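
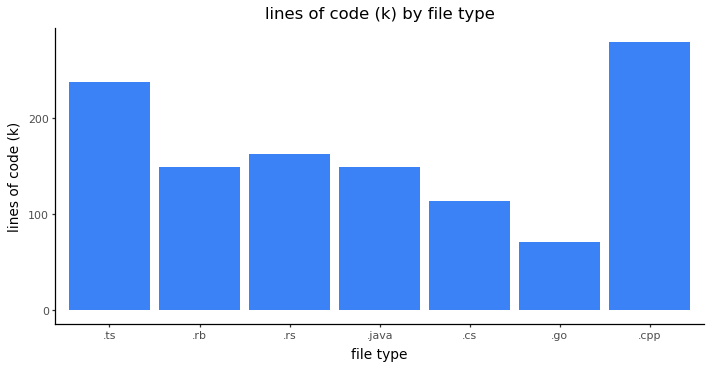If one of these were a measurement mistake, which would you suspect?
.cpp

.cpp ≈ 275; the rest sit between ≈ 75 and ≈ 250.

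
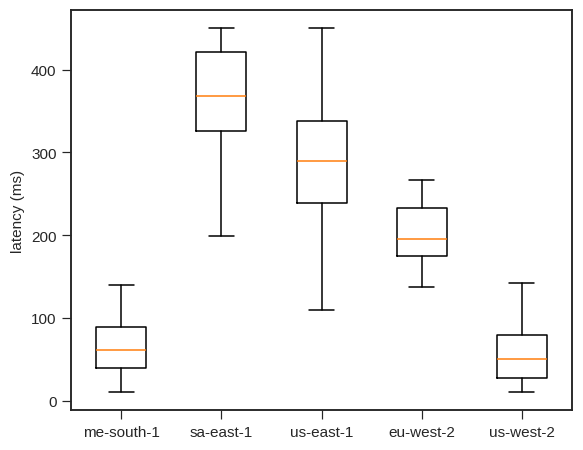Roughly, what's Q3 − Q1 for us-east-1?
≈ 100

Q3 ≈ 350, Q1 ≈ 250; IQR ≈ 100.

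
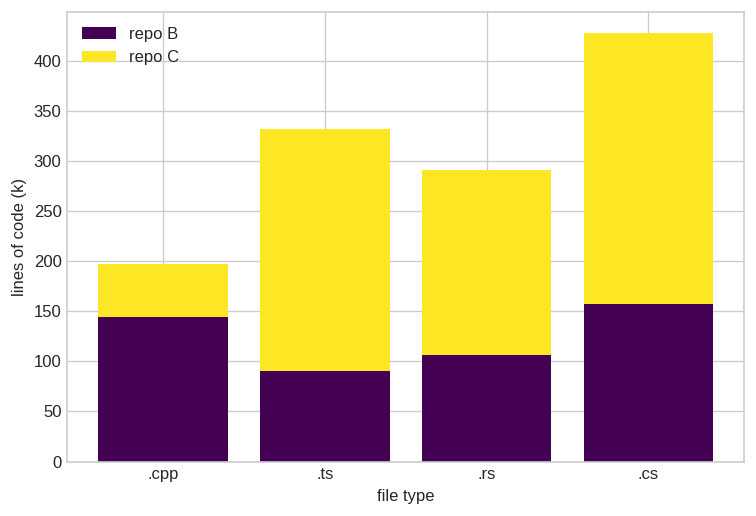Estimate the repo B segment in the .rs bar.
≈ 100

repo B top ≈ 100, bottom ≈ 0; segment ≈ 100.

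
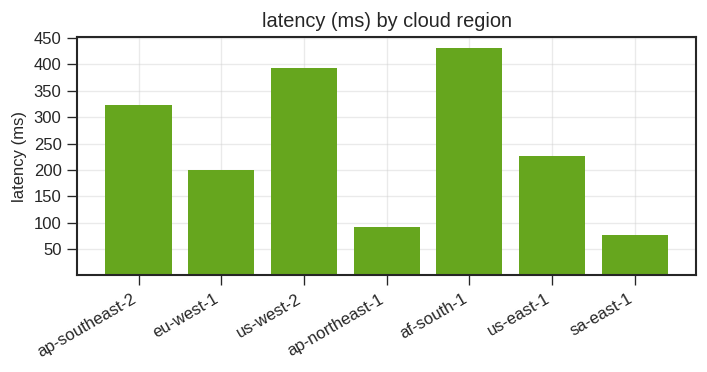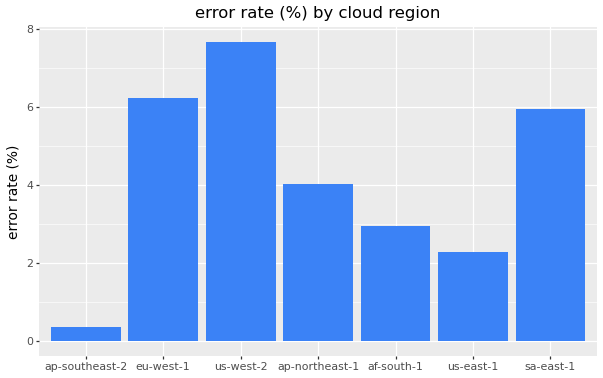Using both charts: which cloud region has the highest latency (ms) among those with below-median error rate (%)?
af-south-1

Chart 2 median error rate (%) ≈ 4; below-median cloud regions: ap-southeast-2, af-south-1, us-east-1. Among those, af-south-1 has the highest latency (ms) (≈ 450).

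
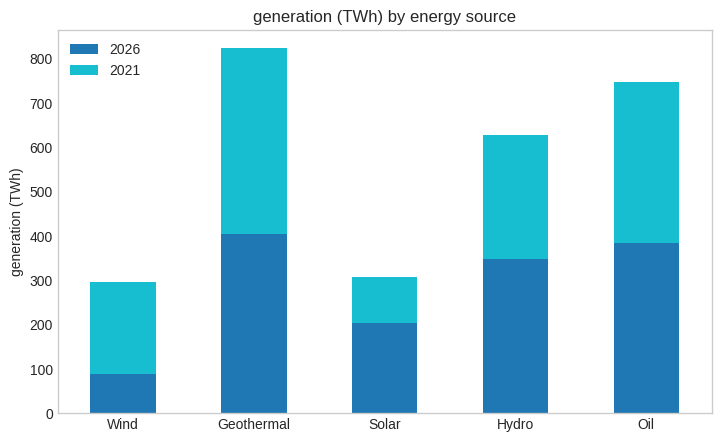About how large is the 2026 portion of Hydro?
≈ 300

2026 top ≈ 300, bottom ≈ 0; segment ≈ 300.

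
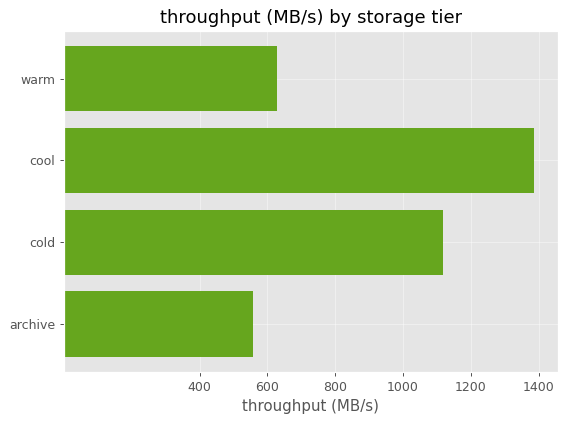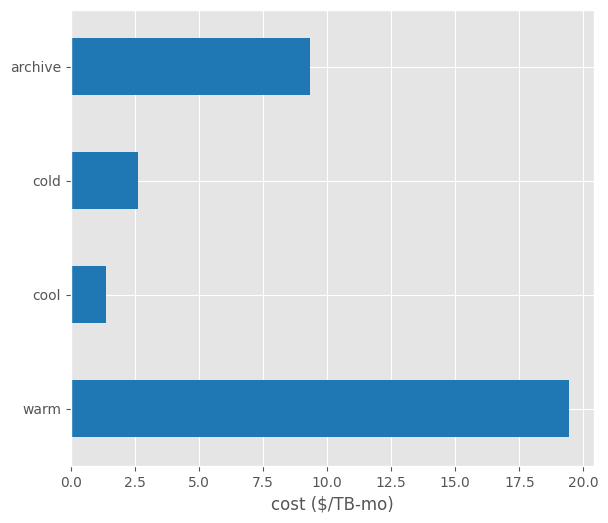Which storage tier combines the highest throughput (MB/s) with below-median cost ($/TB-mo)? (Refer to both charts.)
Chart 2 median cost ($/TB-mo) ≈ 6; below-median storage tiers: cool, cold. Among those, cool has the highest throughput (MB/s) (≈ 1400).

cool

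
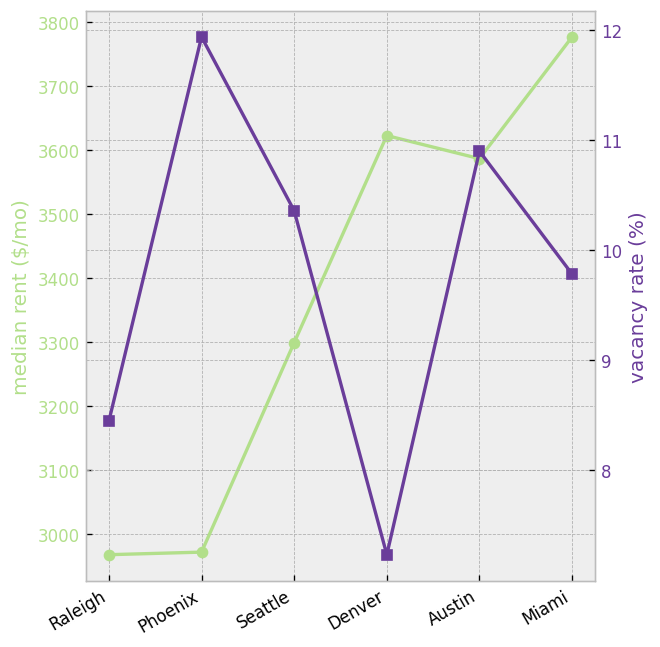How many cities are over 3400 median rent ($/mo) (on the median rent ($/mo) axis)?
Above 3400: Denver, Austin, Miami.

3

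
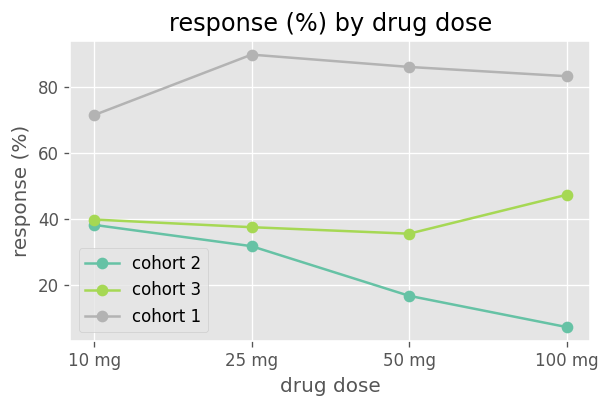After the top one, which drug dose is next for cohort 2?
25 mg

Top 3 for cohort 2: 10 mg ≈ 40, 25 mg ≈ 30, 50 mg ≈ 20.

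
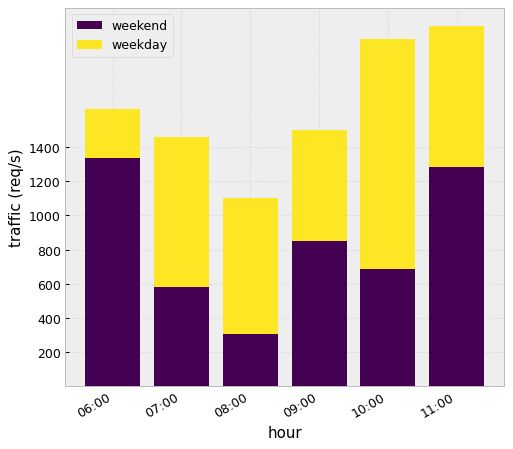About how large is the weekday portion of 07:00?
≈ 800

weekday top ≈ 1400, bottom ≈ 600; segment ≈ 800.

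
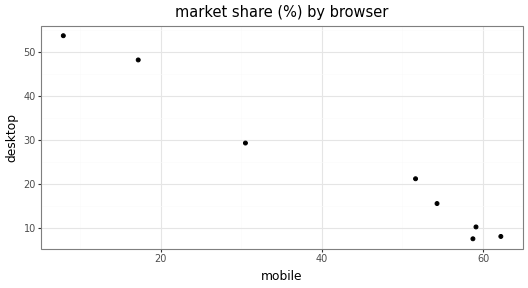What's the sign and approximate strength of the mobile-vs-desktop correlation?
negative, strong

Points are negatively correlated; strong (|r| ≈ 1.0).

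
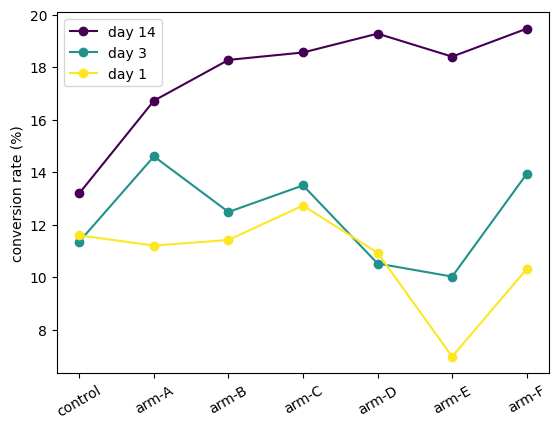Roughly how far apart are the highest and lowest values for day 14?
≈ 6

Max arm-F ≈ 20, min control ≈ 14; range ≈ 6.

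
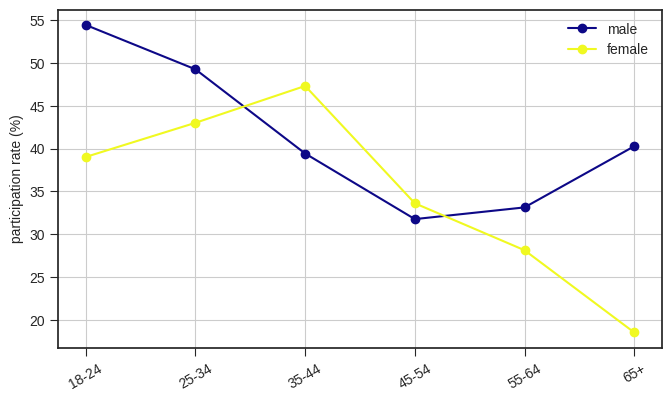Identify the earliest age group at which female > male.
25-34: female ≈ 45 vs male ≈ 50 (not yet); 35-44: female ≈ 45 vs male ≈ 40 (first crossover).

35-44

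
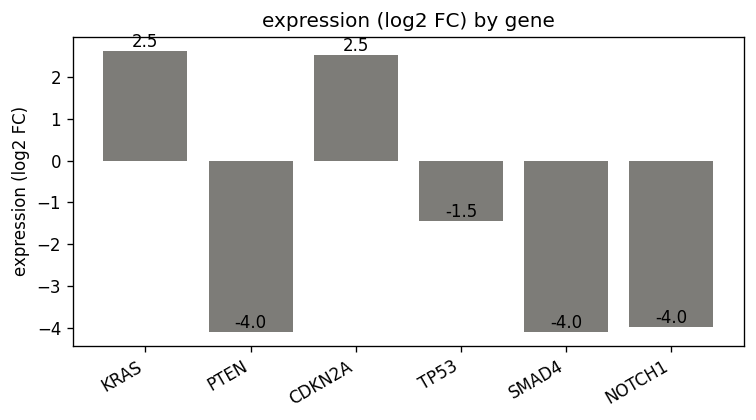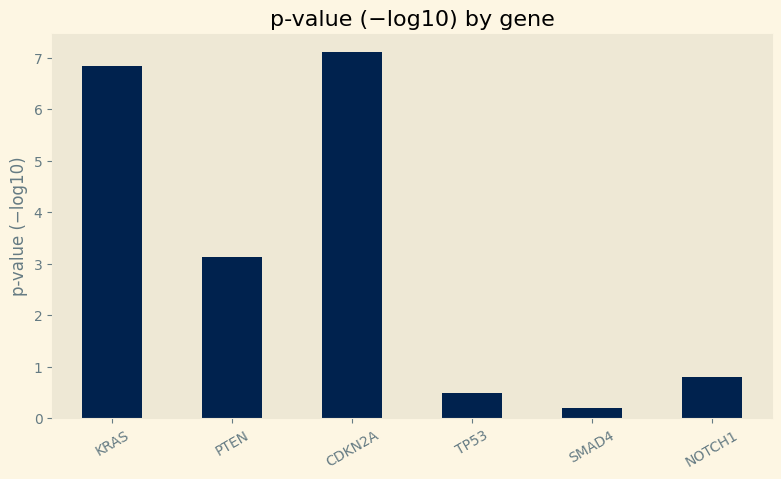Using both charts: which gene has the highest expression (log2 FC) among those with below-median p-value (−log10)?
TP53

Chart 2 median p-value (−log10) ≈ 2; below-median genes: TP53, SMAD4, NOTCH1. Among those, TP53 has the highest expression (log2 FC) (≈ -1.5).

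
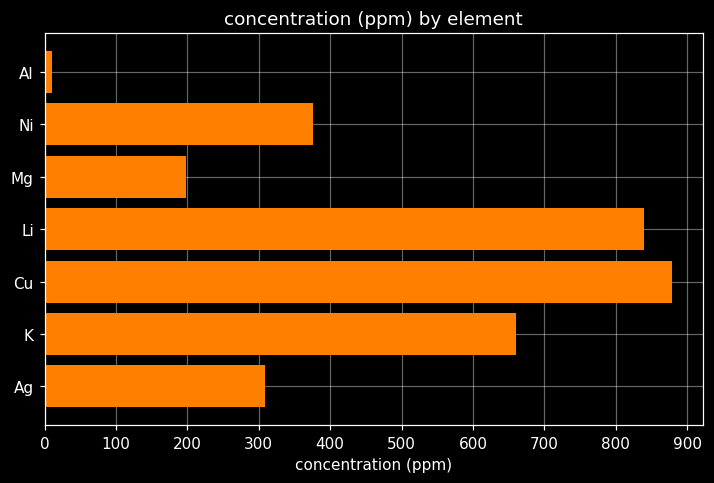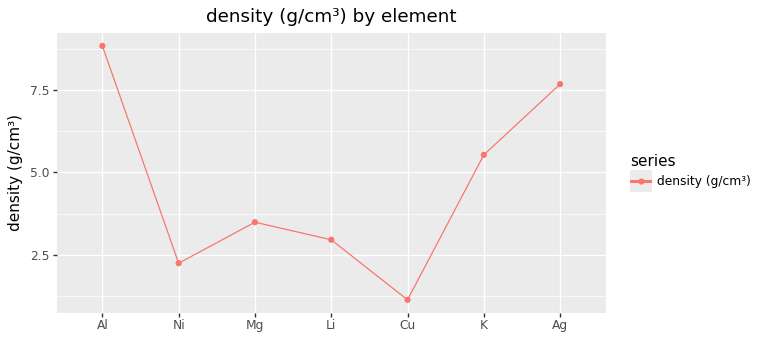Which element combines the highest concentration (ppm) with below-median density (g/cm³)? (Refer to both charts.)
Cu

Chart 2 median density (g/cm³) ≈ 3; below-median elements: Ni, Li, Cu. Among those, Cu has the highest concentration (ppm) (≈ 900).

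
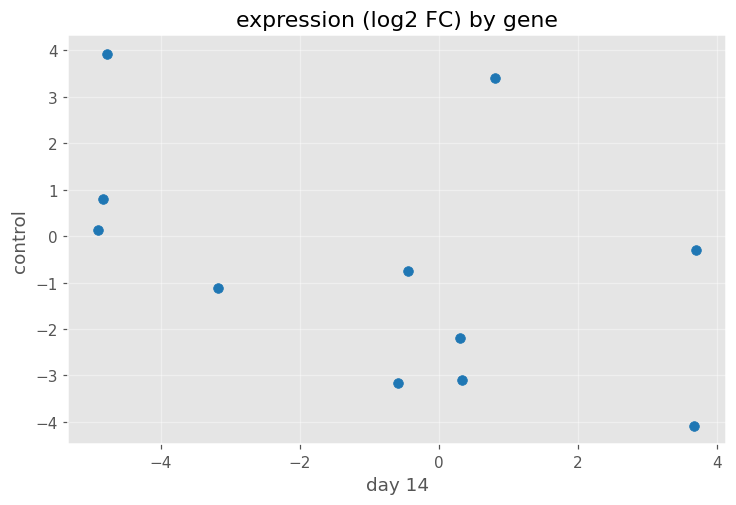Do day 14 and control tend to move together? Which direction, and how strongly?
Points are negatively correlated; moderate (|r| ≈ 0.5).

negative, moderate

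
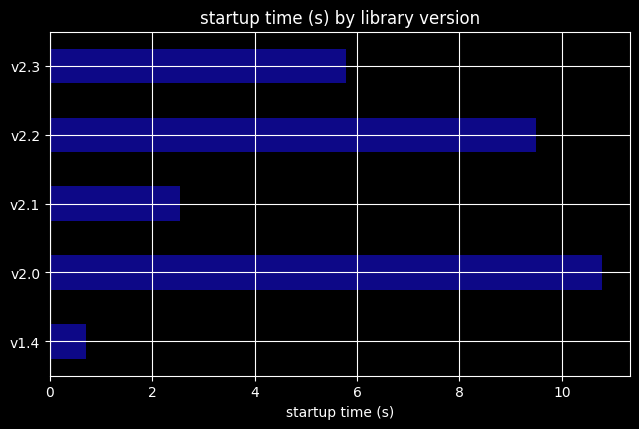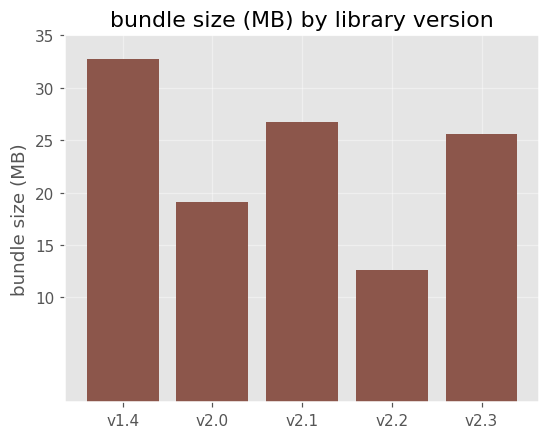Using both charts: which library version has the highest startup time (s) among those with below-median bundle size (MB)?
Chart 2 median bundle size (MB) ≈ 25; below-median library versions: v2.0, v2.2. Among those, v2.0 has the highest startup time (s) (≈ 11).

v2.0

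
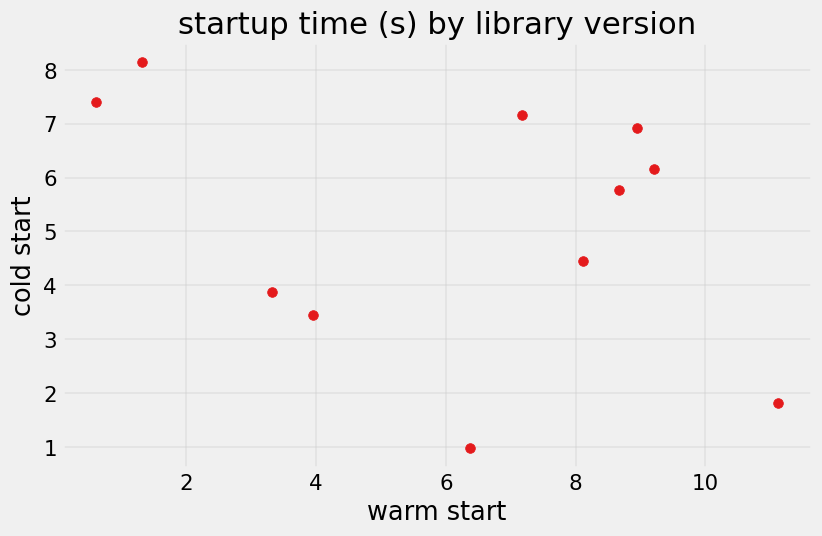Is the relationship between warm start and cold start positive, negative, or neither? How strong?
Points are negatively correlated; weak (|r| ≈ 0.3).

negative, weak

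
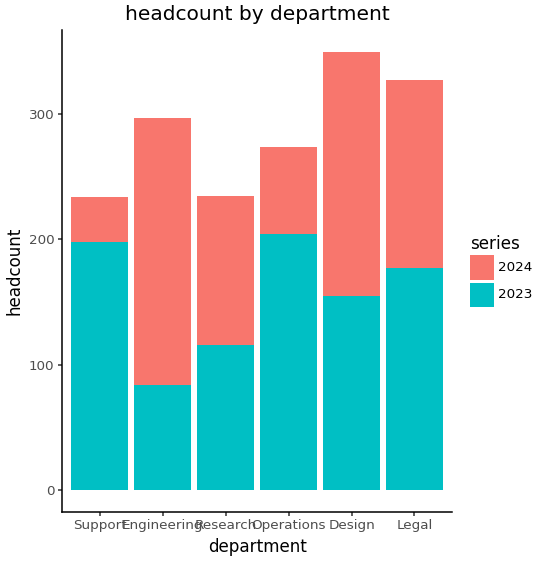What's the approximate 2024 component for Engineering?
2024 top ≈ 300, bottom ≈ 100; segment ≈ 200.

≈ 200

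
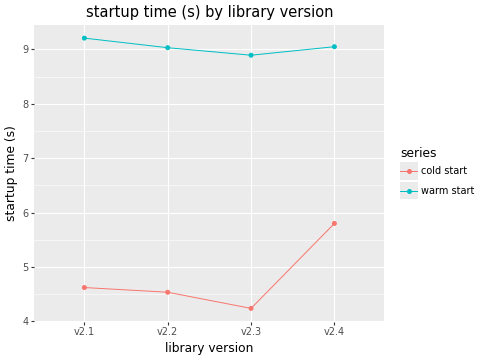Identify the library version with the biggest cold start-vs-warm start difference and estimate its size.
v2.3: cold start ≈ 4.0, warm start ≈ 9.0 → gap ≈ 5.0. Next-largest (v2.1) is only ≈ 4.5.

v2.3, ≈ 5.0 s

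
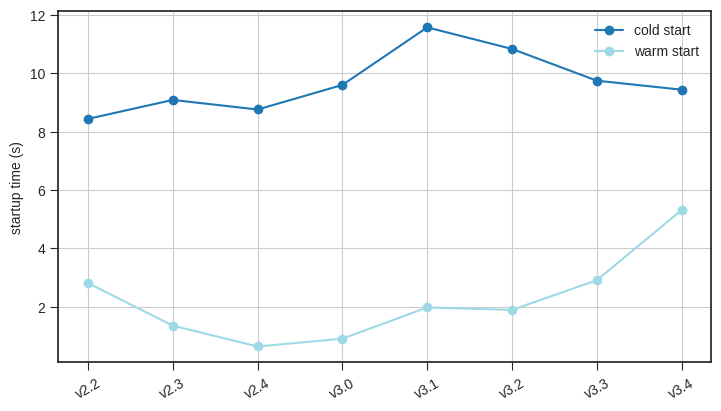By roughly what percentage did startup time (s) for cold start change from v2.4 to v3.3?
≈ +11.1%

v2.4 ≈ 9, v3.3 ≈ 10; (10 − 9) / 9 ≈ +11.1%.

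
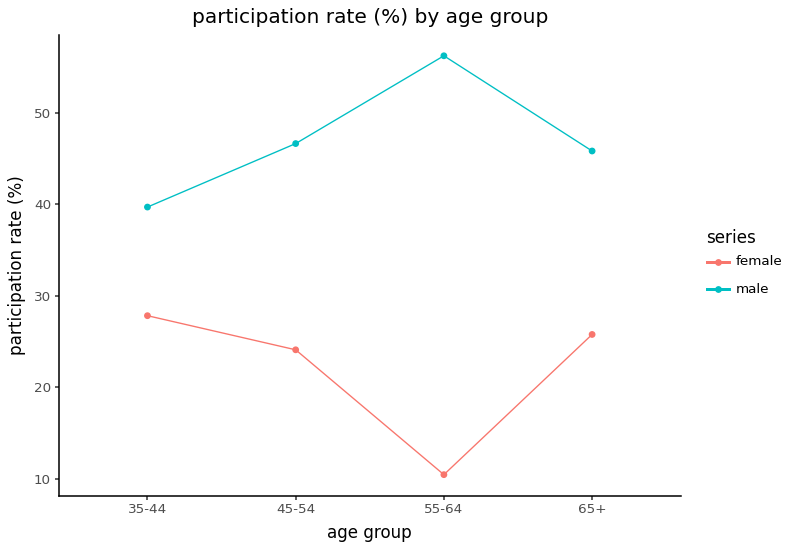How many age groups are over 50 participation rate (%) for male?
1

Above 50: 55-64.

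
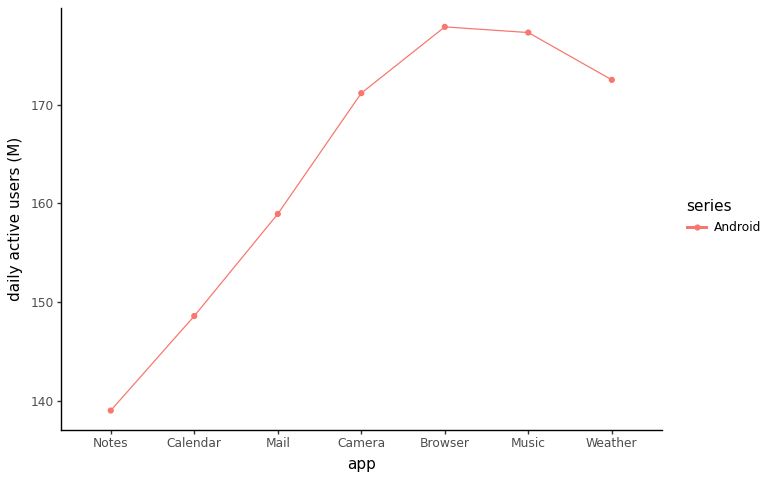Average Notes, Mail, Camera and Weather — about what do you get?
(140 + 160 + 170 + 175) / 4 ≈ 161.

≈ 161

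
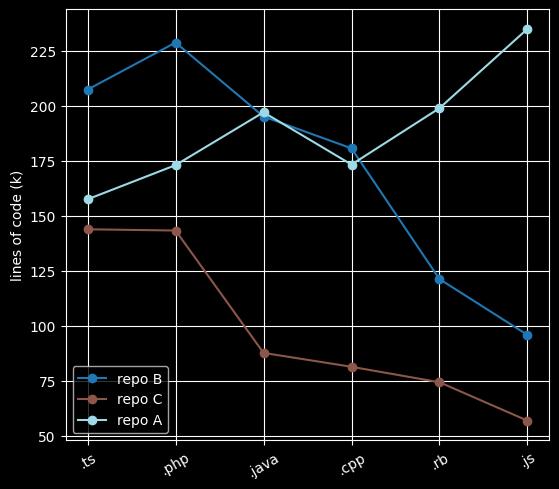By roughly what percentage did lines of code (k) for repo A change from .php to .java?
.php ≈ 180, .java ≈ 200; (200 − 180) / 180 ≈ +11.1%.

≈ +11.1%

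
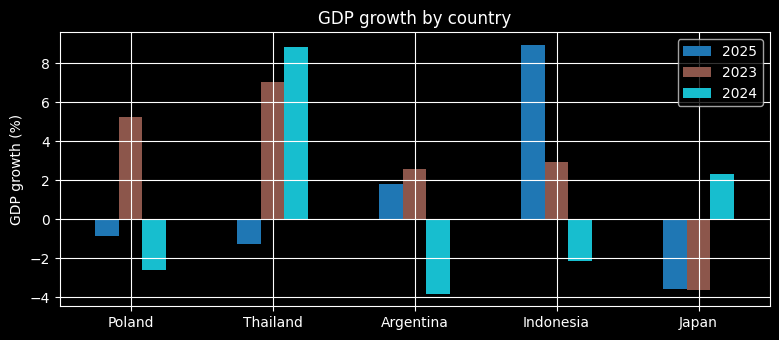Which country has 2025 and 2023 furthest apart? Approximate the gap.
Thailand: 2025 ≈ -2, 2023 ≈ 8 → gap ≈ 10. Next-largest (Poland) is only ≈ 6.

Thailand, ≈ 10 %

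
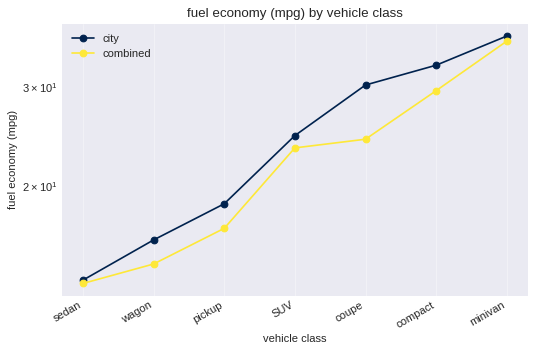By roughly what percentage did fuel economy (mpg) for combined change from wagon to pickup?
≈ +14.3%

wagon ≈ 14, pickup ≈ 16; (16 − 14) / 14 ≈ +14.3%.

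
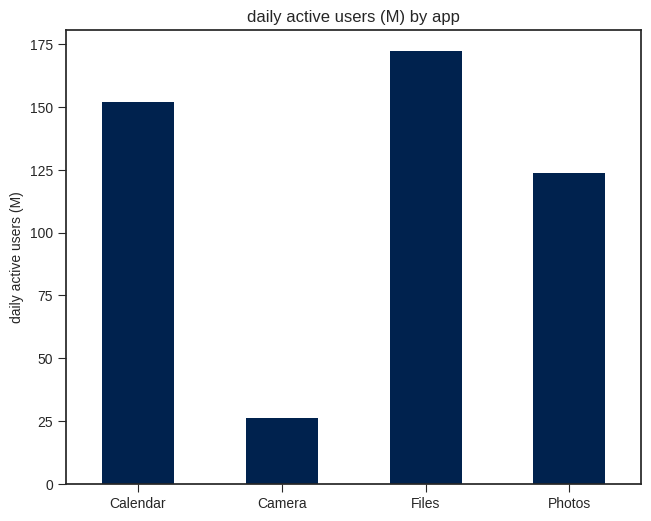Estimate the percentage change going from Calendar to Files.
Calendar ≈ 160, Files ≈ 180; (180 − 160) / 160 ≈ +12.5%.

≈ +12.5%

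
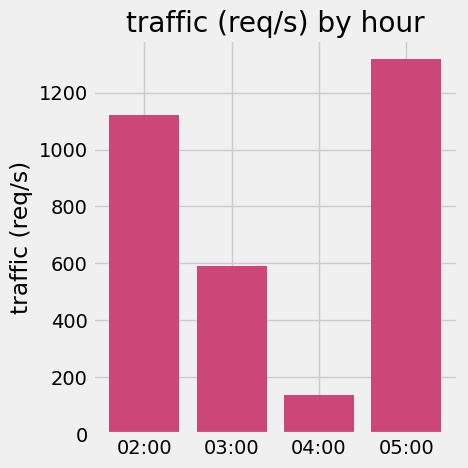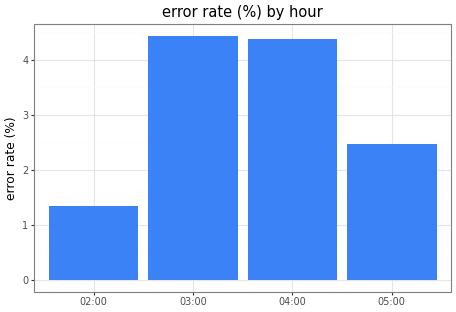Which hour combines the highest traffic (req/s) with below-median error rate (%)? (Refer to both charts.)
05:00

Chart 2 median error rate (%) ≈ 3.5; below-median hours: 02:00, 05:00. Among those, 05:00 has the highest traffic (req/s) (≈ 1400).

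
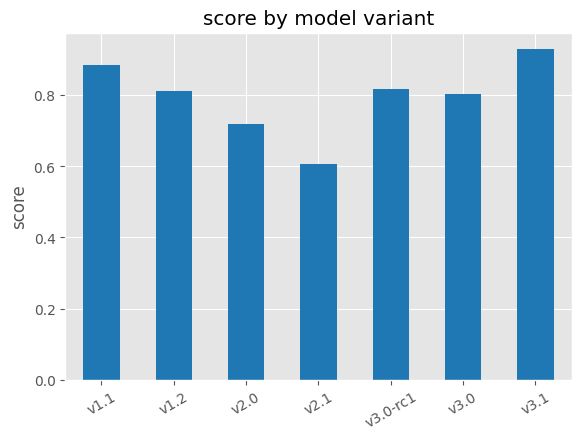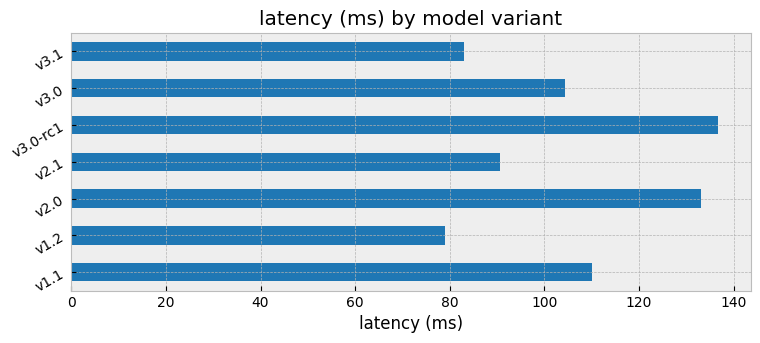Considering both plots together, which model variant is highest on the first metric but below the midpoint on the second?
Chart 2 median latency (ms) ≈ 100; below-median model variants: v1.2, v2.1, v3.1. Among those, v3.1 has the highest score (≈ 0.9).

v3.1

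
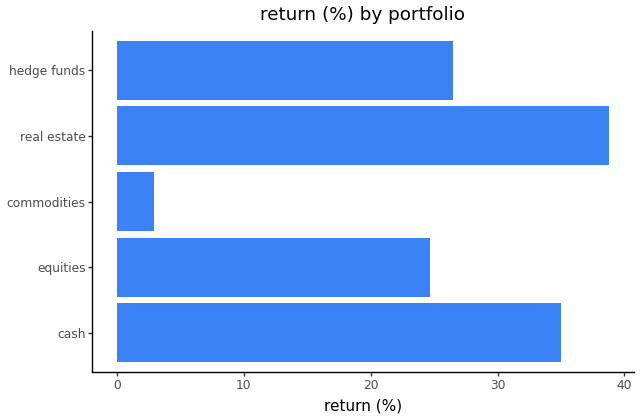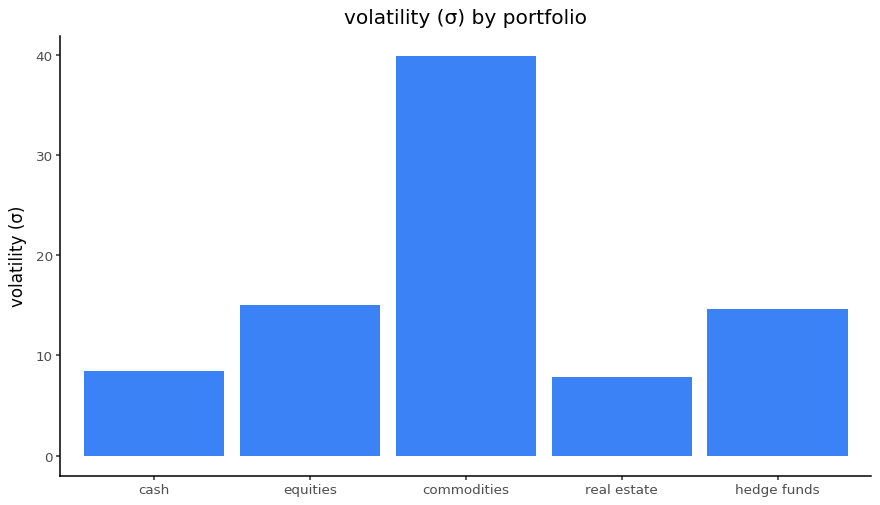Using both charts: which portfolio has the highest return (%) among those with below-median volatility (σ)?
Chart 2 median volatility (σ) ≈ 15; below-median portfolios: cash, real estate. Among those, real estate has the highest return (%) (≈ 40).

real estate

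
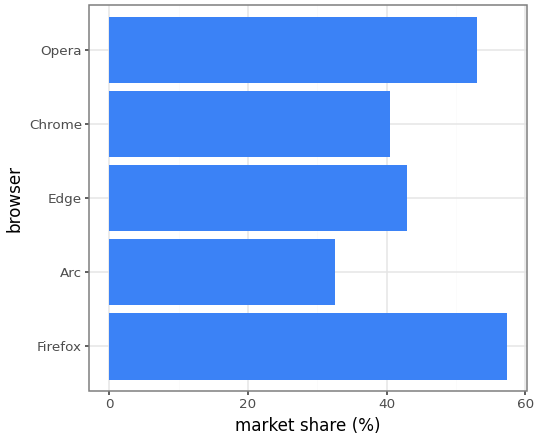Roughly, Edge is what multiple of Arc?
Edge ≈ 45, Arc ≈ 35; 45/35 ≈ 1.29.

≈ 1.29×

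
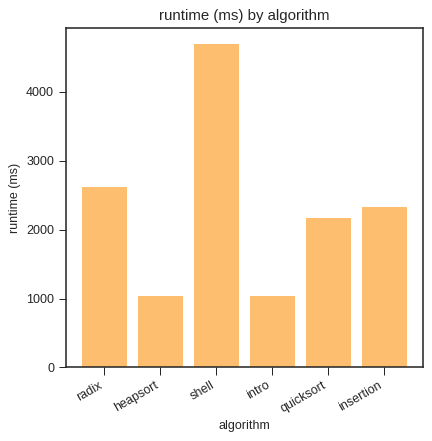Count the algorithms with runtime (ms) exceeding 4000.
Above 4000: shell.

1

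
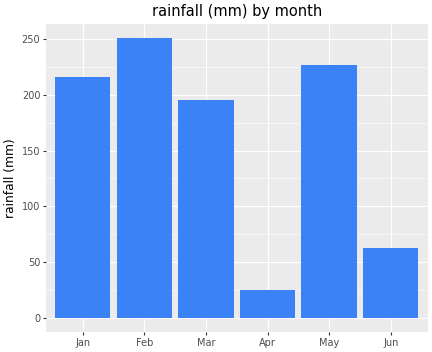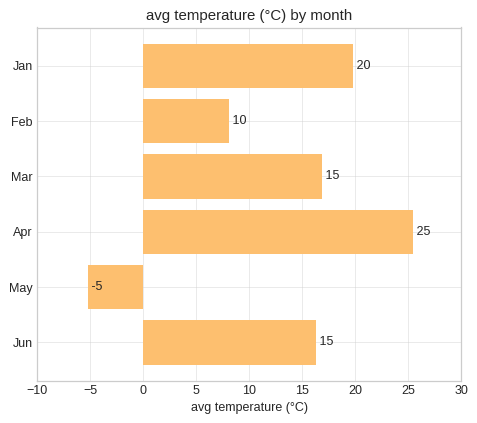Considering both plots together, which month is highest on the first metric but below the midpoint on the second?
Chart 2 median avg temperature (°C) ≈ 15; below-median months: Feb, May, Jun. Among those, Feb has the highest rainfall (mm) (≈ 250).

Feb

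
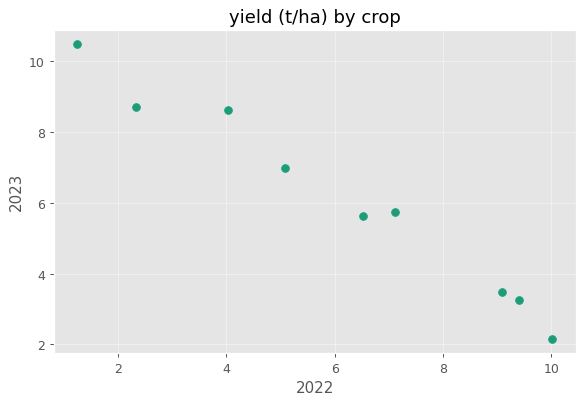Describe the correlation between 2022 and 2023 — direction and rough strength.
negative, strong

Points are negatively correlated; strong (|r| ≈ 1.0).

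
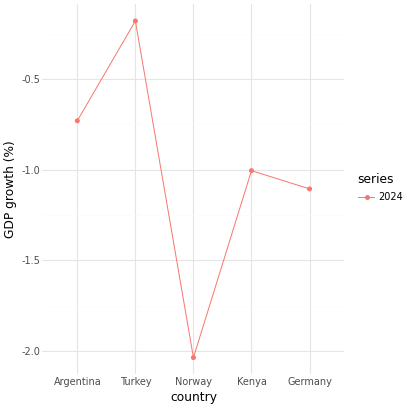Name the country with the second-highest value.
Argentina

Top 3: Turkey ≈ -0.2, Argentina ≈ -0.8, Kenya ≈ -1.0.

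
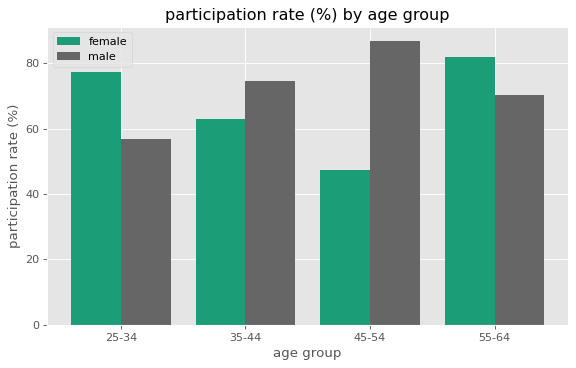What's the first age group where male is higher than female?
35-44

25-34: male ≈ 60 vs female ≈ 80 (not yet); 35-44: male ≈ 70 vs female ≈ 60 (first crossover).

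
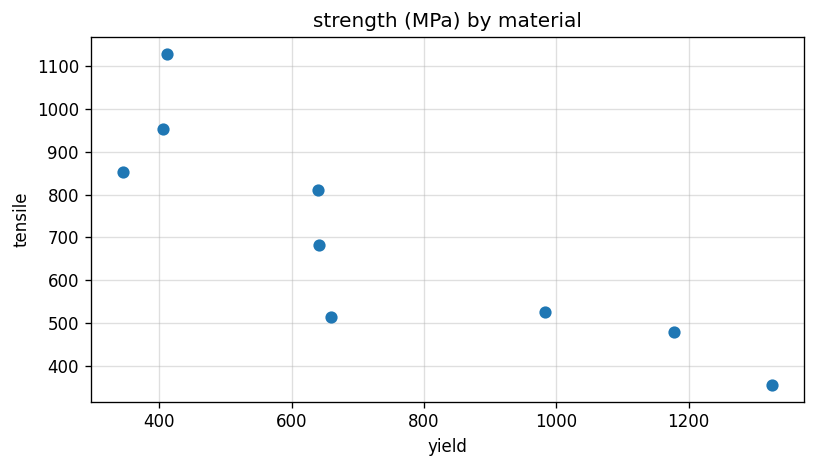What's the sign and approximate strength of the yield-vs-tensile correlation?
negative, strong

Points are negatively correlated; strong (|r| ≈ 0.9).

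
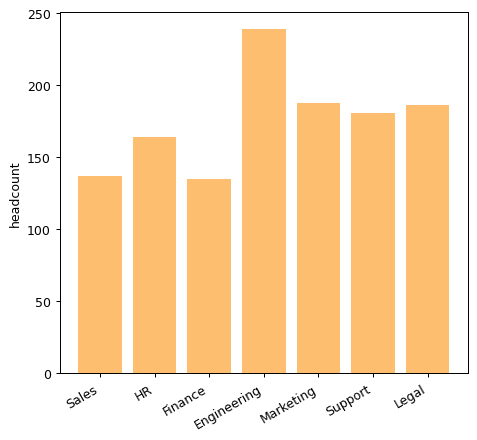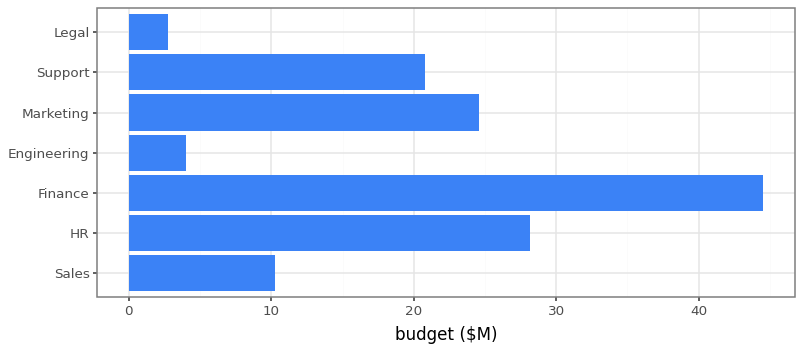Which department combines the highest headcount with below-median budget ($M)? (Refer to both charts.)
Chart 2 median budget ($M) ≈ 20; below-median departments: Sales, Engineering, Legal. Among those, Engineering has the highest headcount (≈ 250).

Engineering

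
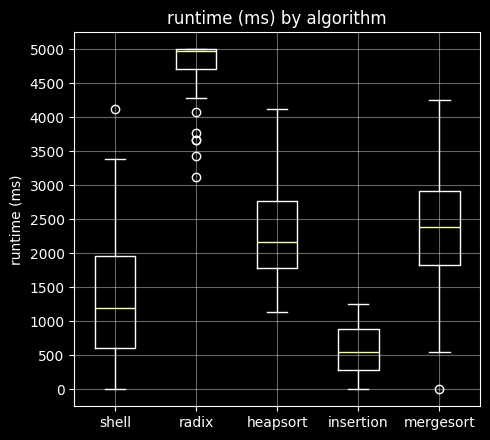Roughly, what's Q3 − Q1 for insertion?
Q3 ≈ 1000, Q1 ≈ 500; IQR ≈ 500.

≈ 500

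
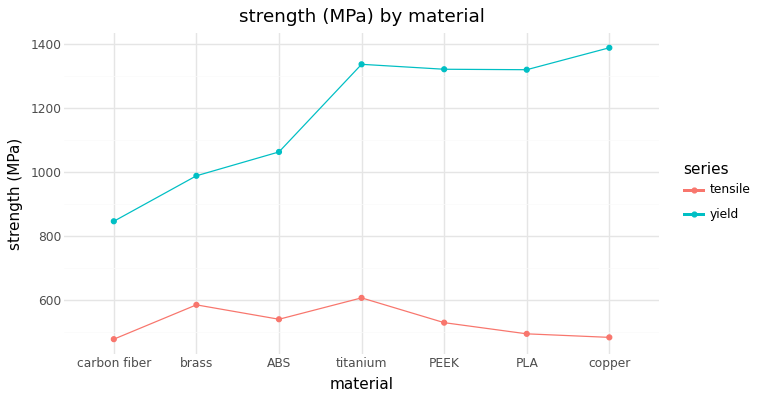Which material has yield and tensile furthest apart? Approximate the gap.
copper: yield ≈ 1400, tensile ≈ 500 → gap ≈ 900. Next-largest (PLA) is only ≈ 800.

copper, ≈ 900 MPa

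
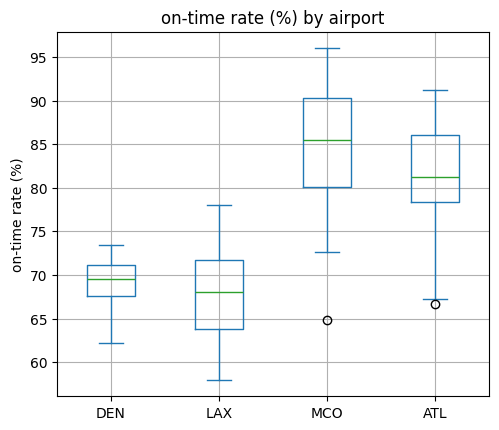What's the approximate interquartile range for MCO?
≈ 10

Q3 ≈ 90, Q1 ≈ 80; IQR ≈ 10.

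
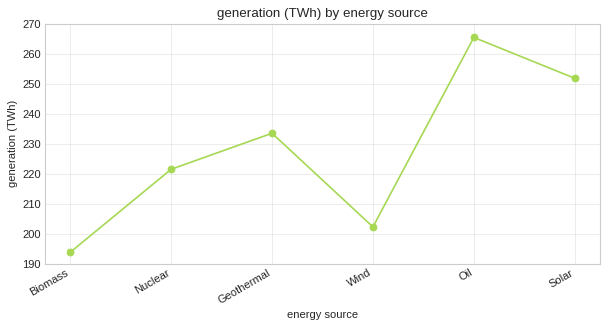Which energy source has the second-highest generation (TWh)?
Top 3: Oil ≈ 270, Solar ≈ 250, Geothermal ≈ 230.

Solar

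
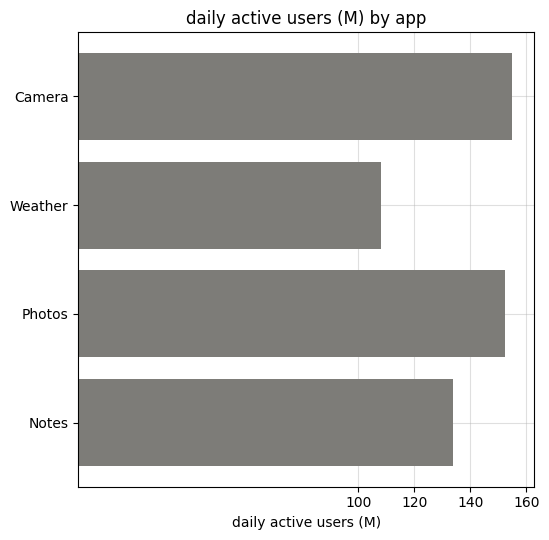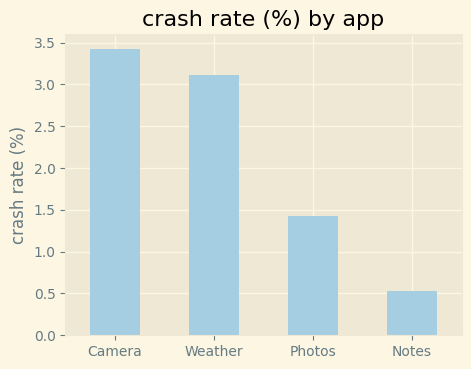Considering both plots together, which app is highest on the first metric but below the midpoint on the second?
Chart 2 median crash rate (%) ≈ 2.5; below-median apps: Photos, Notes. Among those, Photos has the highest daily active users (M) (≈ 160).

Photos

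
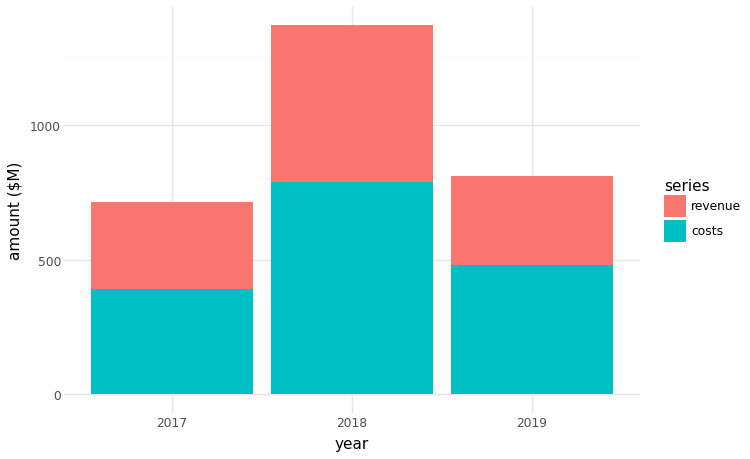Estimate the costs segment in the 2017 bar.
≈ 400

costs top ≈ 400, bottom ≈ 0; segment ≈ 400.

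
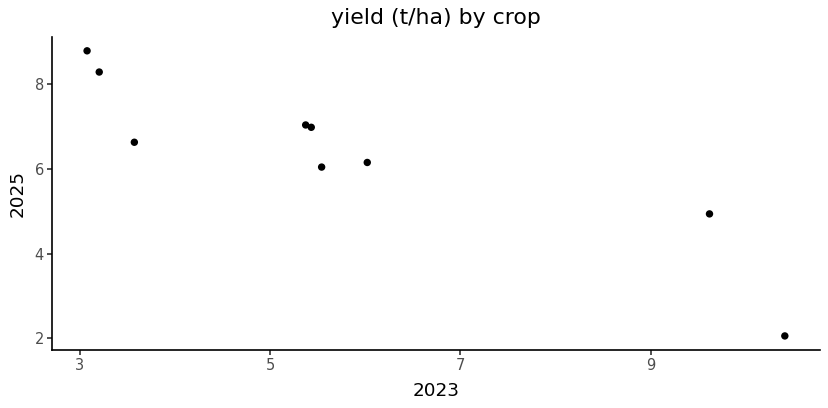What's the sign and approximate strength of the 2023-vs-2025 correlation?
negative, strong

Points are negatively correlated; strong (|r| ≈ 0.9).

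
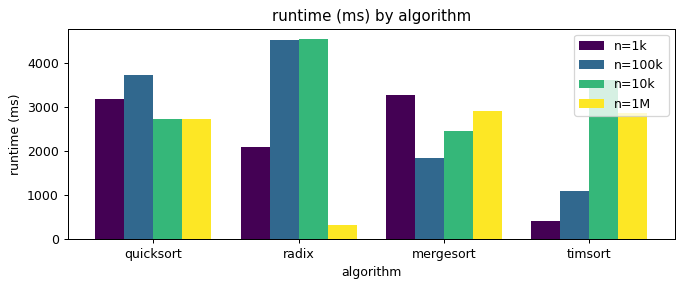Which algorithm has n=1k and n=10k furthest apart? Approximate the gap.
timsort: n=1k ≈ 500, n=10k ≈ 3500 → gap ≈ 3000. Next-largest (radix) is only ≈ 2500.

timsort, ≈ 3000 ms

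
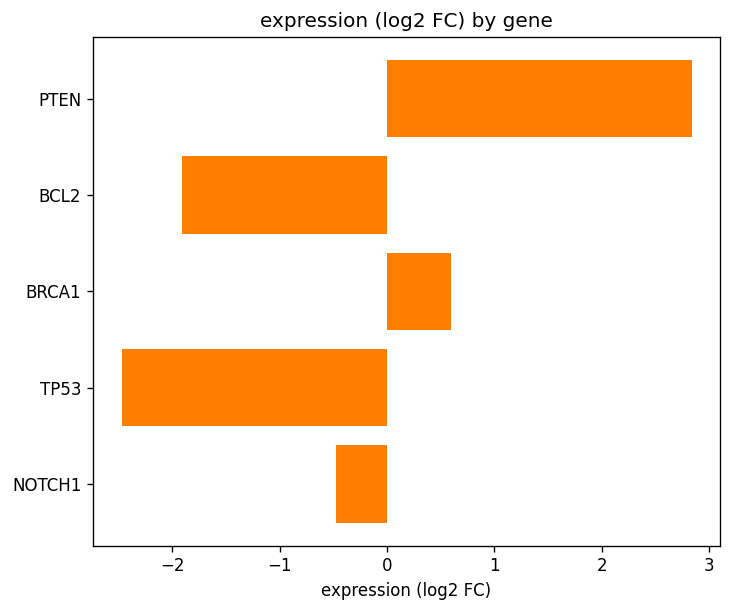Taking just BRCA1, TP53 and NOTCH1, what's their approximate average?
≈ -0.83

(0.5 + -2.5 + -0.5) / 3 ≈ -0.83.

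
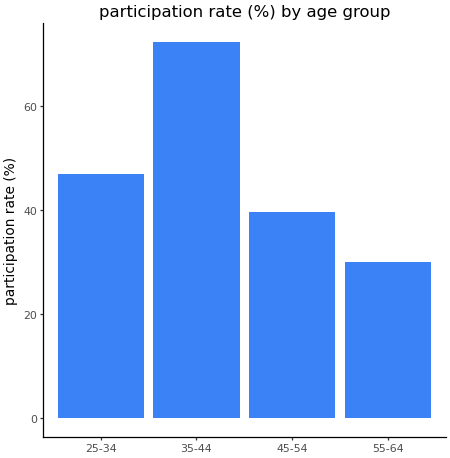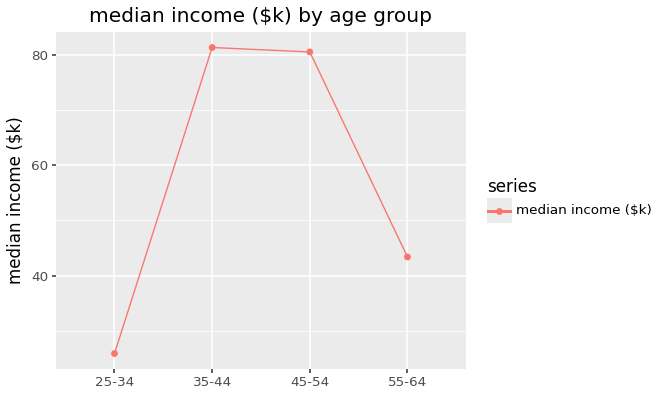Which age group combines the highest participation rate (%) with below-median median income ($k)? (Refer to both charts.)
25-34

Chart 2 median median income ($k) ≈ 60; below-median age groups: 25-34, 55-64. Among those, 25-34 has the highest participation rate (%) (≈ 50).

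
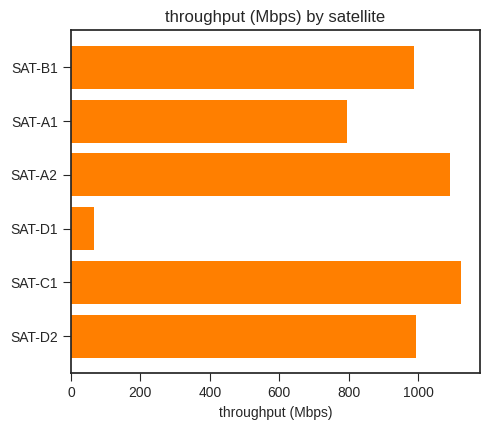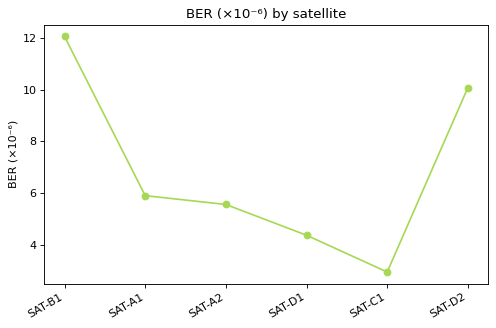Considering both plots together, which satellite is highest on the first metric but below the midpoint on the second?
SAT-C1

Chart 2 median BER (×10⁻⁶) ≈ 6; below-median satellites: SAT-A2, SAT-D1, SAT-C1. Among those, SAT-C1 has the highest throughput (Mbps) (≈ 1200).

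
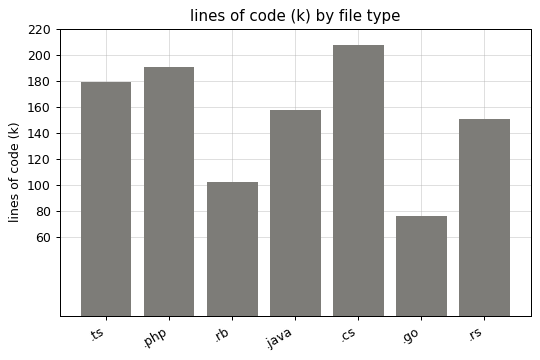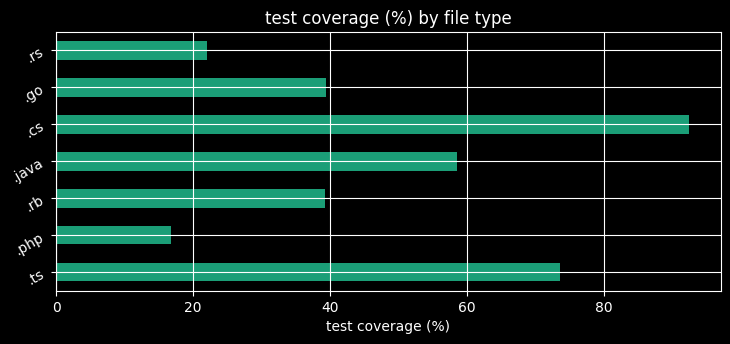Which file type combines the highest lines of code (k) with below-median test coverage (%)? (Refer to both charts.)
Chart 2 median test coverage (%) ≈ 40; below-median file types: .php, .rb, .rs. Among those, .php has the highest lines of code (k) (≈ 200).

.php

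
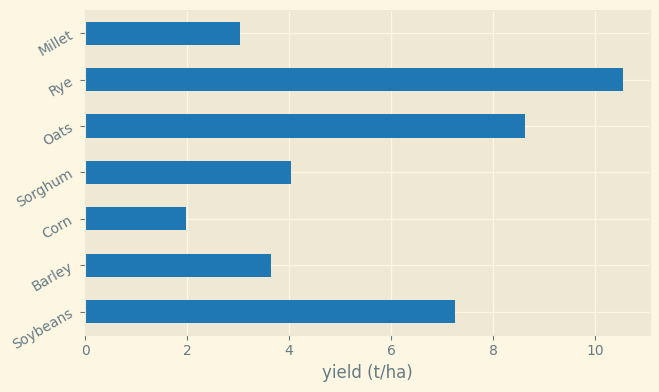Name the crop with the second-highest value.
Top 3: Rye ≈ 11, Oats ≈ 9, Soybeans ≈ 7.

Oats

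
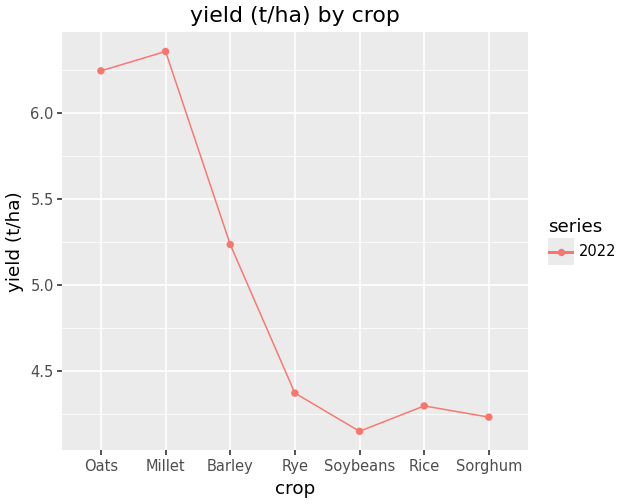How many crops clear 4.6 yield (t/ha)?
3

Above 4.6: Oats, Millet, Barley.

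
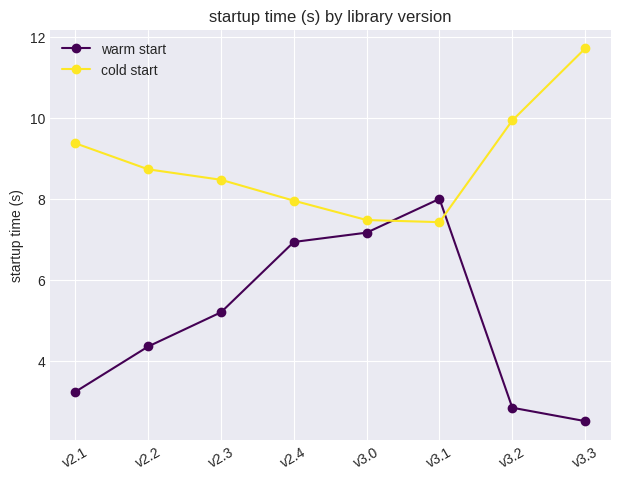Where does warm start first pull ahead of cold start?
v3.1

v3.0: warm start ≈ 7 vs cold start ≈ 7 (not yet); v3.1: warm start ≈ 8 vs cold start ≈ 7 (first crossover).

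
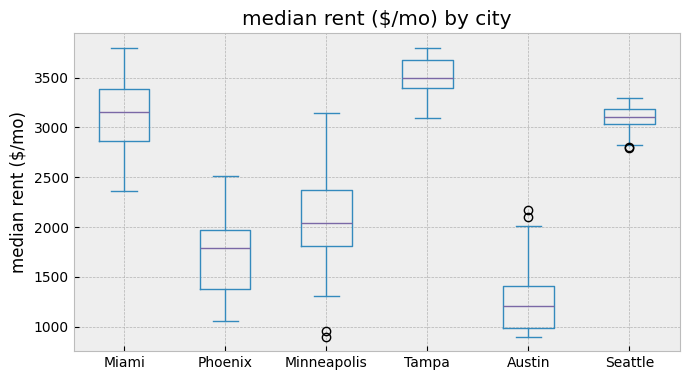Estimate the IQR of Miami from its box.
Q3 ≈ 3400, Q1 ≈ 2800; IQR ≈ 600.

≈ 600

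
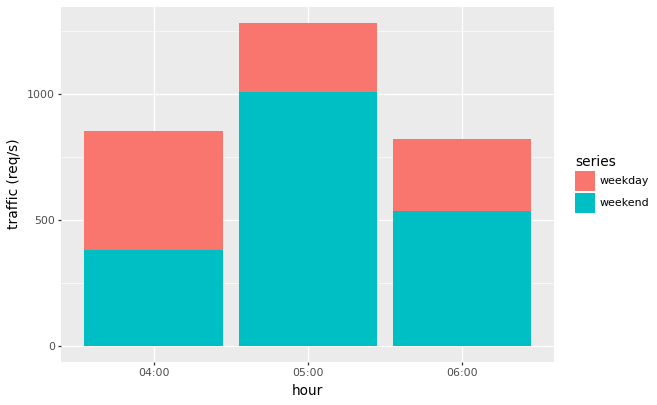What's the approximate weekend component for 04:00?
≈ 400

weekend top ≈ 400, bottom ≈ 0; segment ≈ 400.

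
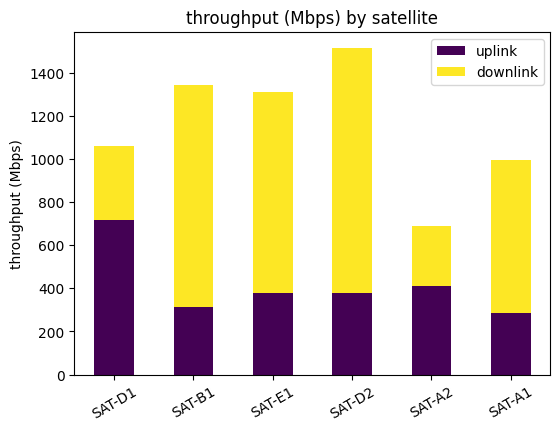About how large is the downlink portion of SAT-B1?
downlink top ≈ 1400, bottom ≈ 400; segment ≈ 1000.

≈ 1000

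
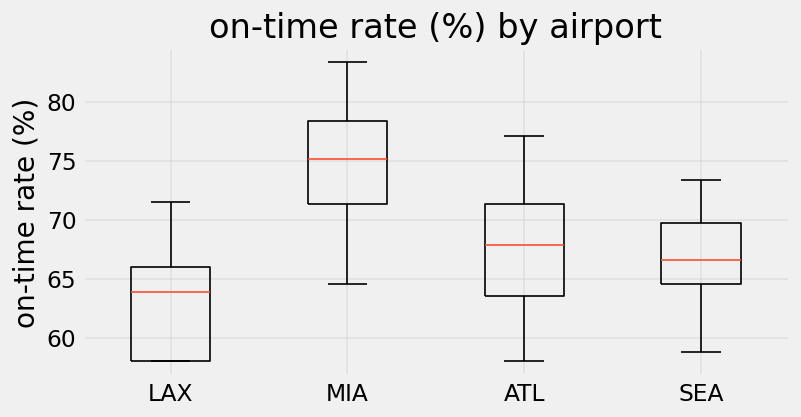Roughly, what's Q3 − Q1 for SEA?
Q3 ≈ 70, Q1 ≈ 64; IQR ≈ 6.

≈ 6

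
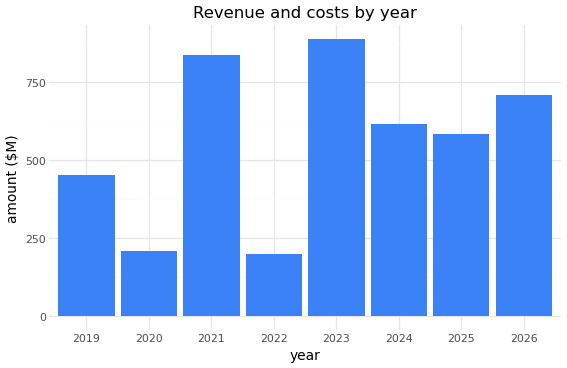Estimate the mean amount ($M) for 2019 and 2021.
≈ 650

(500 + 800) / 2 ≈ 650.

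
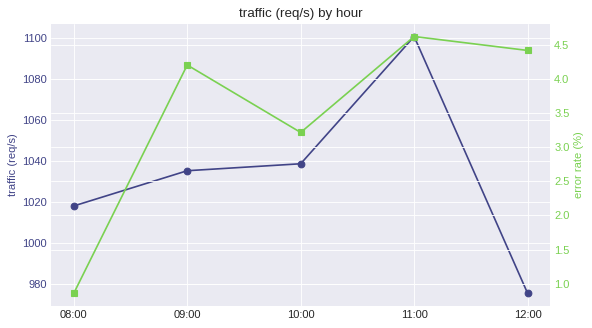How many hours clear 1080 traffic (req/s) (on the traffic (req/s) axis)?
1

Above 1080: 11:00.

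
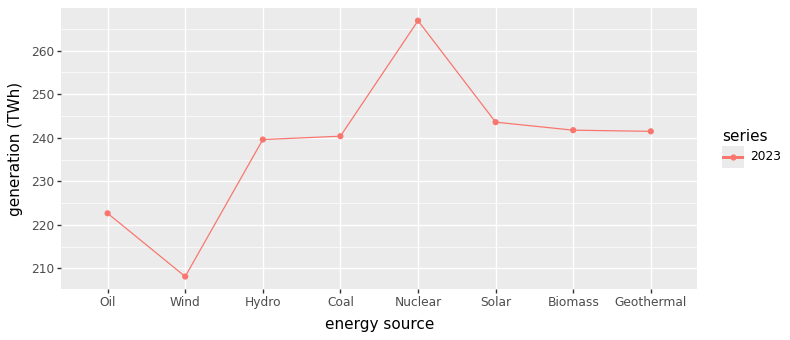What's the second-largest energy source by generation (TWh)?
Top 3: Nuclear ≈ 265, Solar ≈ 245, Biomass ≈ 240.

Solar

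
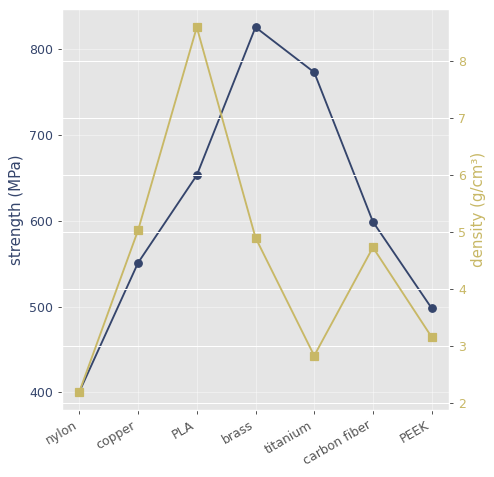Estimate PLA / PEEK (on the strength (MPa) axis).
PLA ≈ 650, PEEK ≈ 500; 650/500 ≈ 1.3.

≈ 1.3×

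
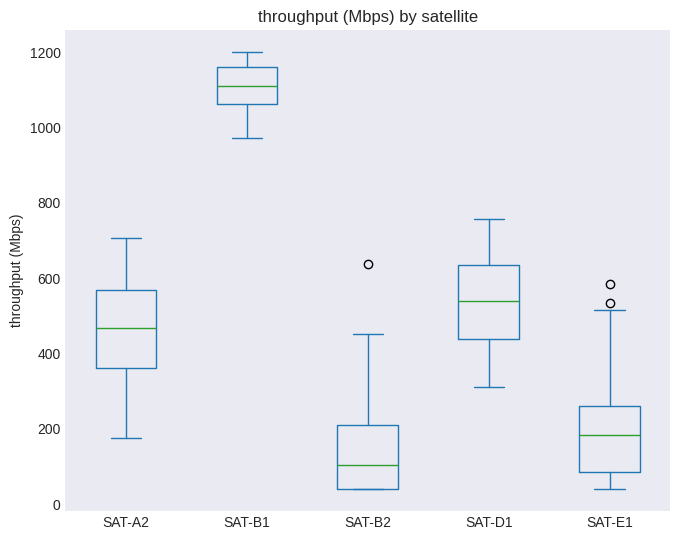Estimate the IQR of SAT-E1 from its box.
Q3 ≈ 300, Q1 ≈ 100; IQR ≈ 200.

≈ 200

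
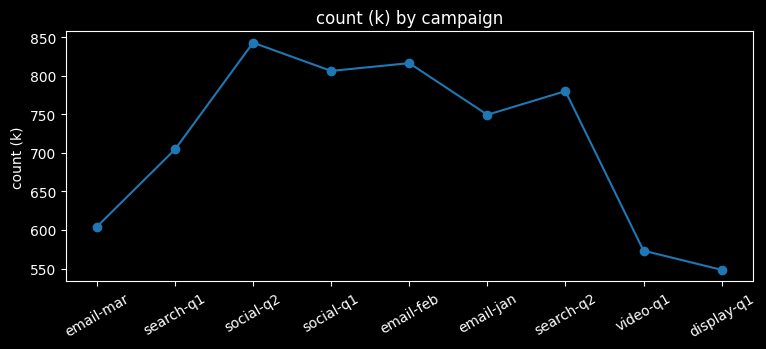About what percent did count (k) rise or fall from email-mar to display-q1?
≈ -8.3%

email-mar ≈ 600, display-q1 ≈ 550; (550 − 600) / 600 ≈ -8.3%.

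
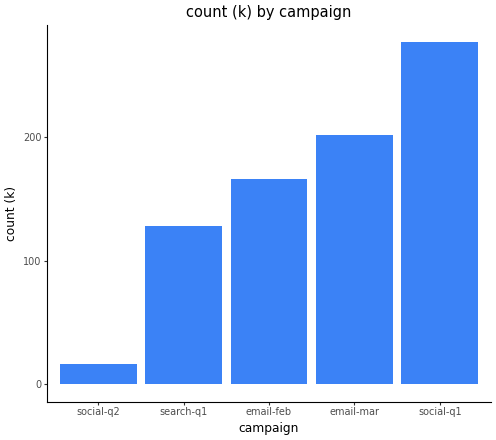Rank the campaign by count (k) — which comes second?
email-mar

Top 3: social-q1 ≈ 275, email-mar ≈ 200, email-feb ≈ 175.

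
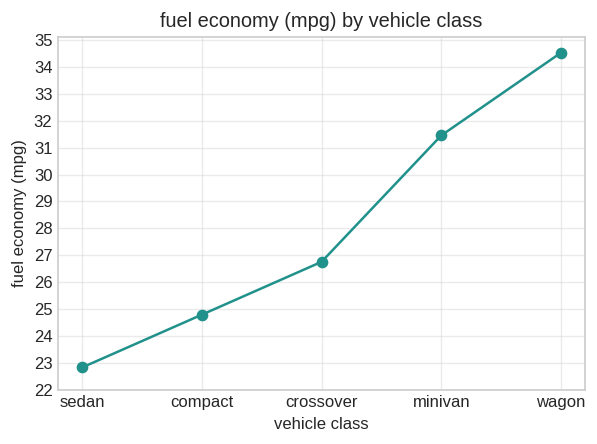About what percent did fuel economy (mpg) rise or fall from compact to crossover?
compact ≈ 25, crossover ≈ 27; (27 − 25) / 25 ≈ +8%.

≈ +8%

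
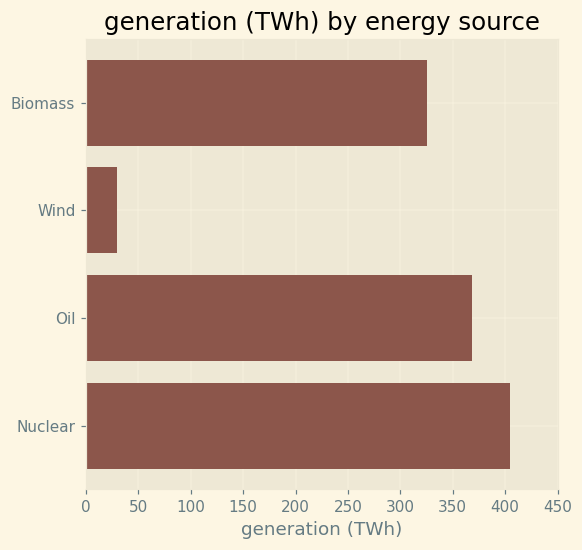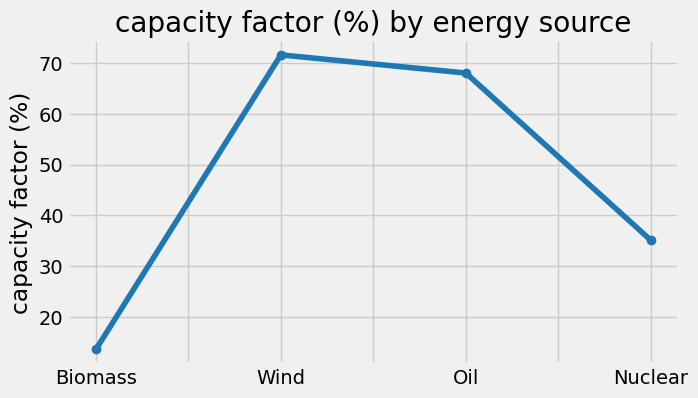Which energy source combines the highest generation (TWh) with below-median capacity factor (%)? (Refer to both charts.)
Nuclear

Chart 2 median capacity factor (%) ≈ 50; below-median energy sources: Biomass, Nuclear. Among those, Nuclear has the highest generation (TWh) (≈ 400).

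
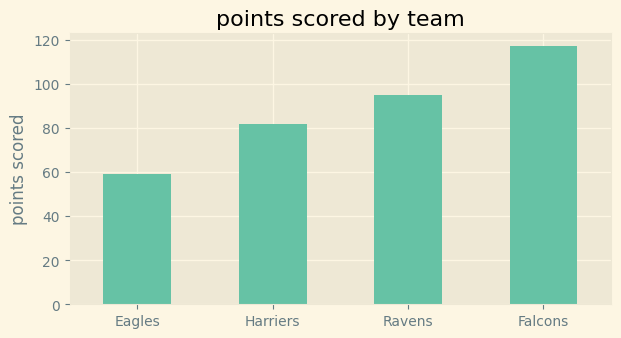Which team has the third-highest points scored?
Harriers

Top 4: Falcons ≈ 120, Ravens ≈ 100, Harriers ≈ 80, Eagles ≈ 60.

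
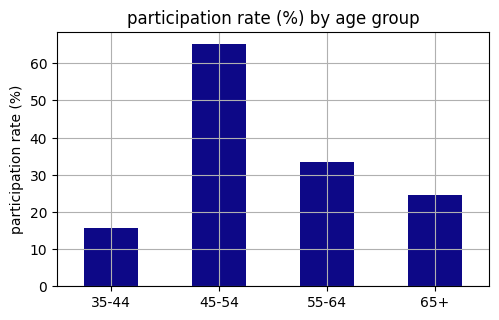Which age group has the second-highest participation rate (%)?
55-64

Top 3: 45-54 ≈ 70, 55-64 ≈ 30, 65+ ≈ 20.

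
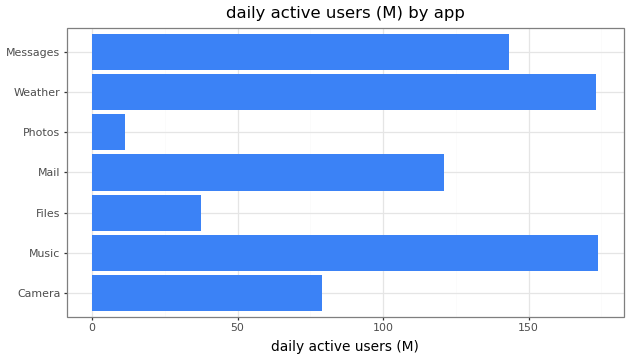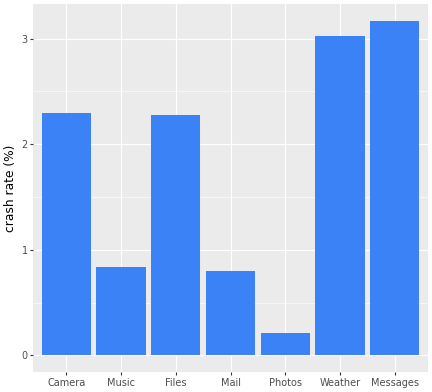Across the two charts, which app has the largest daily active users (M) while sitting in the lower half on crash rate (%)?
Music

Chart 2 median crash rate (%) ≈ 2.5; below-median apps: Music, Mail, Photos. Among those, Music has the highest daily active users (M) (≈ 180).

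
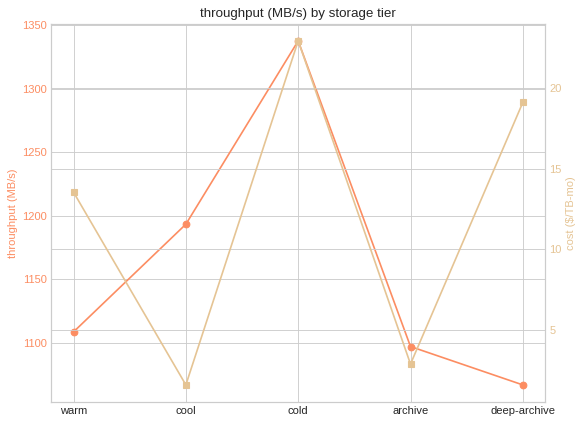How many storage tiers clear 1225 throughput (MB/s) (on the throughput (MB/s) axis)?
Above 1225: cold.

1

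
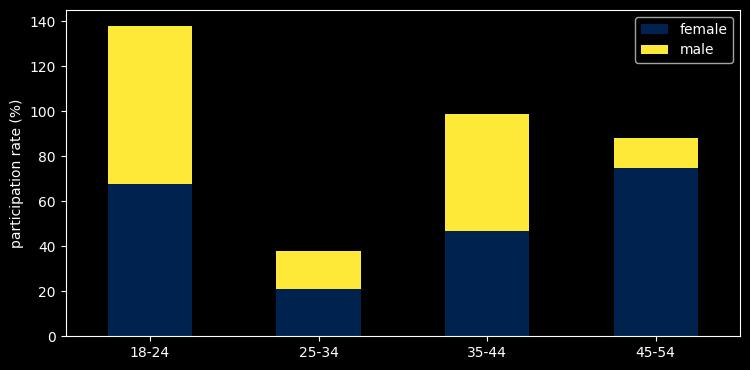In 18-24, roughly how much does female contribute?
female top ≈ 60, bottom ≈ 0; segment ≈ 60.

≈ 60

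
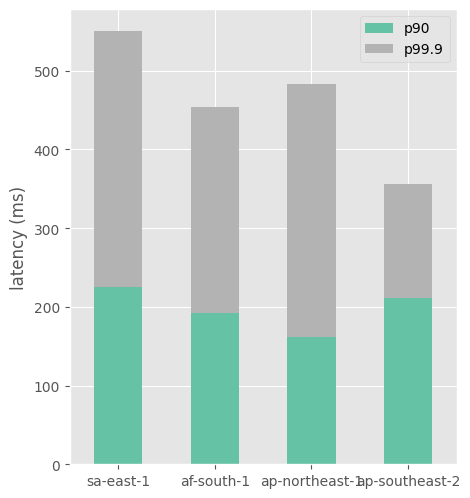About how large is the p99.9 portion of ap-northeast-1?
p99.9 top ≈ 500, bottom ≈ 150; segment ≈ 350.

≈ 350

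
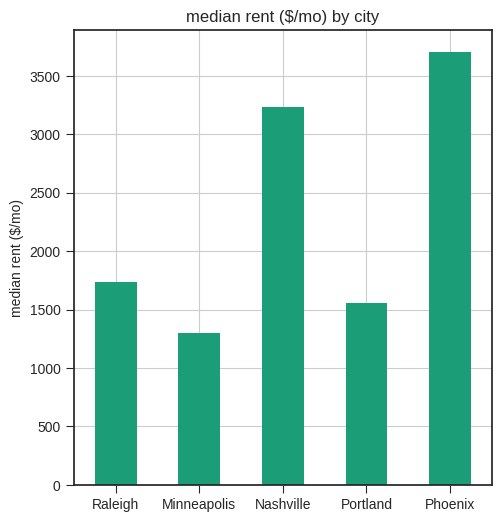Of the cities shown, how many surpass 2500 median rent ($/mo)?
Above 2500: Nashville, Phoenix.

2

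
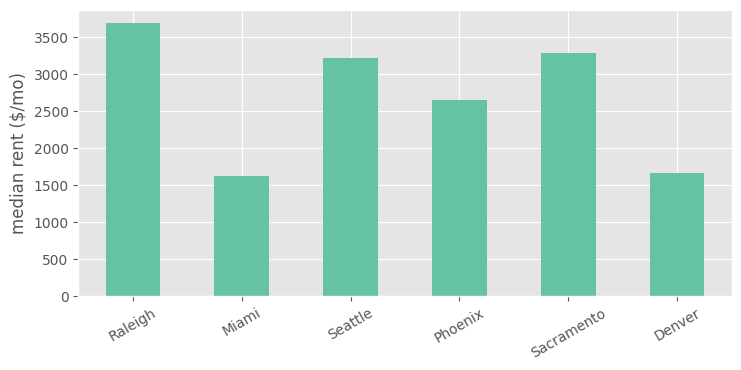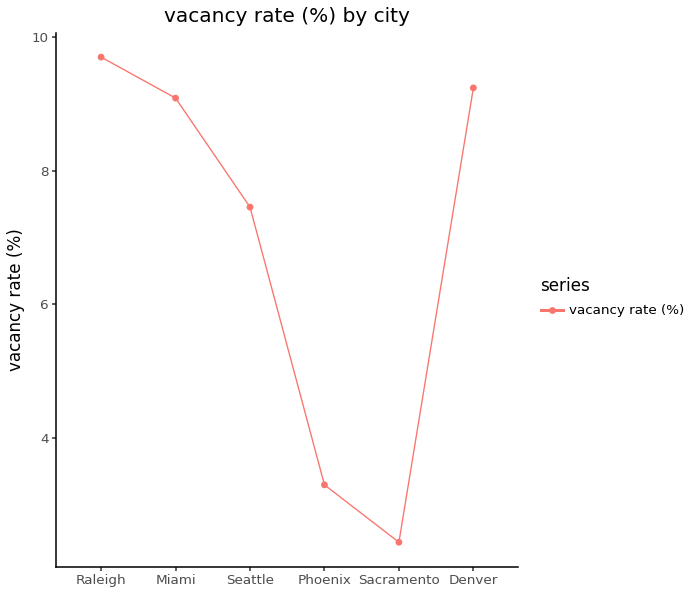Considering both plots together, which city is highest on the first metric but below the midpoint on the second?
Sacramento

Chart 2 median vacancy rate (%) ≈ 8; below-median cities: Seattle, Phoenix, Sacramento. Among those, Sacramento has the highest median rent ($/mo) (≈ 3500).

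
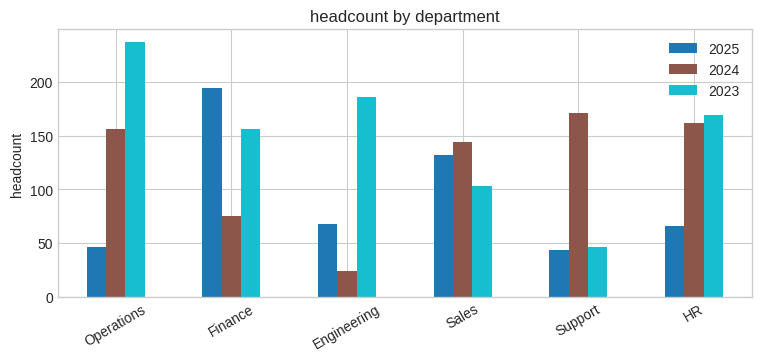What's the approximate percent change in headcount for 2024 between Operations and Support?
Operations ≈ 160, Support ≈ 180; (180 − 160) / 160 ≈ +12.5%.

≈ +12.5%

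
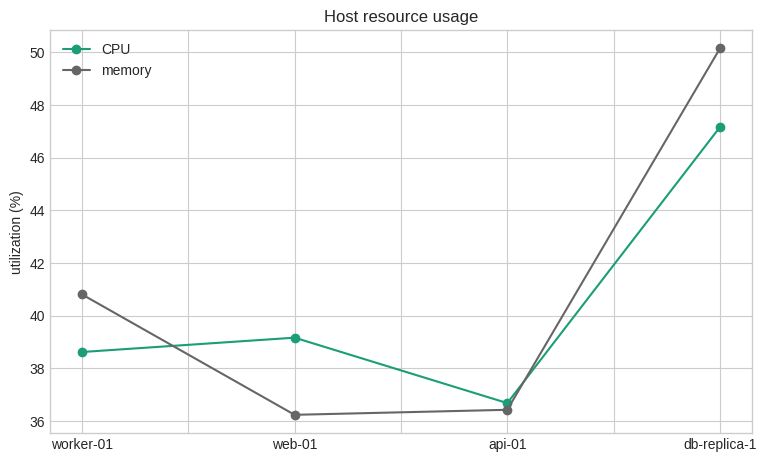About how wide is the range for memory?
Max db-replica-1 ≈ 50, min web-01 ≈ 36; range ≈ 14.

≈ 14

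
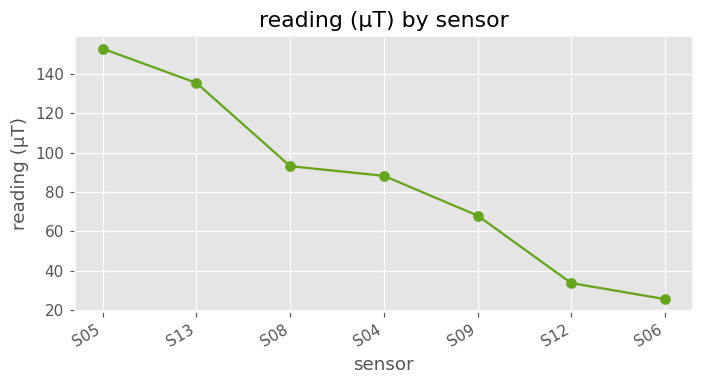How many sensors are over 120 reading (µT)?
2

Above 120: S05, S13.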